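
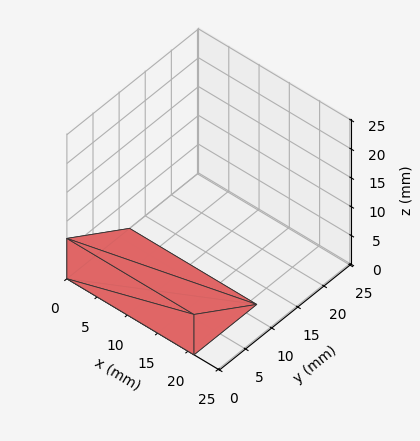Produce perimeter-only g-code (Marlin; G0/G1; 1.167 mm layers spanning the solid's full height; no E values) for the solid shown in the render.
Reading the render: the shape is a wedge (ramp): 21 × 12 mm base, rising to 7 mm along the y=0 edge and sloping linearly to z=0 at y=12 (dimensions read to the nearest mm from the axis ticks). For the g-code, the solid's height is divided into equal slices at the stated Δz and each level perimeter traced with G1 moves after a G0 lift.

; perimeter-only toolpath
G21 ; units = mm
G90 ; absolute positioning
G28 ; home
; layer 1
G0 Z1.167
G0 X0.000 Y0.000
G1 X21.000 Y0.000
G1 X21.000 Y10.000
G1 X0.000 Y10.000
G1 X0.000 Y0.000
; layer 2
G0 Z2.333
G0 X0.000 Y0.000
G1 X21.000 Y0.000
G1 X21.000 Y8.000
G1 X0.000 Y8.000
G1 X0.000 Y0.000
; layer 3
G0 Z3.500
G0 X0.000 Y0.000
G1 X21.000 Y0.000
G1 X21.000 Y6.000
G1 X0.000 Y6.000
G1 X0.000 Y0.000
; layer 4
G0 Z4.667
G0 X0.000 Y0.000
G1 X21.000 Y0.000
G1 X21.000 Y4.000
G1 X0.000 Y4.000
G1 X0.000 Y0.000
; layer 5
G0 Z5.833
G0 X0.000 Y0.000
G1 X21.000 Y0.000
G1 X21.000 Y2.000
G1 X0.000 Y2.000
G1 X0.000 Y0.000
M2 ; end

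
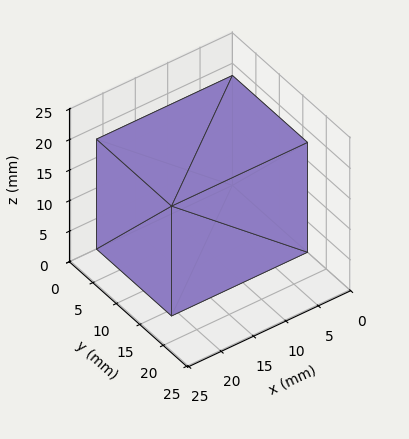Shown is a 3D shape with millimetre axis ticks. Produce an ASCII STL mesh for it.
Reading the render: the shape is a rectangular box, roughly 21 × 16 mm footprint and 18 mm tall (dimensions read to the nearest mm from the axis ticks). For the STL, each face is triangulated and given an outward normal.

solid part
  facet normal 0.0000 0.0000 -1.0000
    outer loop
      vertex 21.00 16.00 0.00
      vertex 21.00 0.00 0.00
      vertex 0.00 0.00 0.00
    endloop
  endfacet
  facet normal 0.0000 0.0000 -1.0000
    outer loop
      vertex 0.00 16.00 0.00
      vertex 21.00 16.00 0.00
      vertex 0.00 0.00 0.00
    endloop
  endfacet
  facet normal 0.0000 0.0000 1.0000
    outer loop
      vertex 0.00 0.00 18.00
      vertex 21.00 0.00 18.00
      vertex 21.00 16.00 18.00
    endloop
  endfacet
  facet normal 0.0000 0.0000 1.0000
    outer loop
      vertex 0.00 0.00 18.00
      vertex 21.00 16.00 18.00
      vertex 0.00 16.00 18.00
    endloop
  endfacet
  facet normal 0.0000 -1.0000 0.0000
    outer loop
      vertex 0.00 0.00 0.00
      vertex 21.00 0.00 0.00
      vertex 21.00 0.00 18.00
    endloop
  endfacet
  facet normal 0.0000 -1.0000 0.0000
    outer loop
      vertex 0.00 0.00 0.00
      vertex 21.00 0.00 18.00
      vertex 0.00 0.00 18.00
    endloop
  endfacet
  facet normal 0.0000 1.0000 0.0000
    outer loop
      vertex 21.00 16.00 18.00
      vertex 21.00 16.00 0.00
      vertex 0.00 16.00 0.00
    endloop
  endfacet
  facet normal 0.0000 1.0000 0.0000
    outer loop
      vertex 0.00 16.00 18.00
      vertex 21.00 16.00 18.00
      vertex 0.00 16.00 0.00
    endloop
  endfacet
  facet normal -1.0000 0.0000 0.0000
    outer loop
      vertex 0.00 16.00 18.00
      vertex 0.00 16.00 0.00
      vertex 0.00 0.00 0.00
    endloop
  endfacet
  facet normal -1.0000 0.0000 0.0000
    outer loop
      vertex 0.00 0.00 18.00
      vertex 0.00 16.00 18.00
      vertex 0.00 0.00 0.00
    endloop
  endfacet
  facet normal 1.0000 0.0000 0.0000
    outer loop
      vertex 21.00 0.00 0.00
      vertex 21.00 16.00 0.00
      vertex 21.00 16.00 18.00
    endloop
  endfacet
  facet normal 1.0000 0.0000 0.0000
    outer loop
      vertex 21.00 0.00 0.00
      vertex 21.00 16.00 18.00
      vertex 21.00 0.00 18.00
    endloop
  endfacet
endsolid part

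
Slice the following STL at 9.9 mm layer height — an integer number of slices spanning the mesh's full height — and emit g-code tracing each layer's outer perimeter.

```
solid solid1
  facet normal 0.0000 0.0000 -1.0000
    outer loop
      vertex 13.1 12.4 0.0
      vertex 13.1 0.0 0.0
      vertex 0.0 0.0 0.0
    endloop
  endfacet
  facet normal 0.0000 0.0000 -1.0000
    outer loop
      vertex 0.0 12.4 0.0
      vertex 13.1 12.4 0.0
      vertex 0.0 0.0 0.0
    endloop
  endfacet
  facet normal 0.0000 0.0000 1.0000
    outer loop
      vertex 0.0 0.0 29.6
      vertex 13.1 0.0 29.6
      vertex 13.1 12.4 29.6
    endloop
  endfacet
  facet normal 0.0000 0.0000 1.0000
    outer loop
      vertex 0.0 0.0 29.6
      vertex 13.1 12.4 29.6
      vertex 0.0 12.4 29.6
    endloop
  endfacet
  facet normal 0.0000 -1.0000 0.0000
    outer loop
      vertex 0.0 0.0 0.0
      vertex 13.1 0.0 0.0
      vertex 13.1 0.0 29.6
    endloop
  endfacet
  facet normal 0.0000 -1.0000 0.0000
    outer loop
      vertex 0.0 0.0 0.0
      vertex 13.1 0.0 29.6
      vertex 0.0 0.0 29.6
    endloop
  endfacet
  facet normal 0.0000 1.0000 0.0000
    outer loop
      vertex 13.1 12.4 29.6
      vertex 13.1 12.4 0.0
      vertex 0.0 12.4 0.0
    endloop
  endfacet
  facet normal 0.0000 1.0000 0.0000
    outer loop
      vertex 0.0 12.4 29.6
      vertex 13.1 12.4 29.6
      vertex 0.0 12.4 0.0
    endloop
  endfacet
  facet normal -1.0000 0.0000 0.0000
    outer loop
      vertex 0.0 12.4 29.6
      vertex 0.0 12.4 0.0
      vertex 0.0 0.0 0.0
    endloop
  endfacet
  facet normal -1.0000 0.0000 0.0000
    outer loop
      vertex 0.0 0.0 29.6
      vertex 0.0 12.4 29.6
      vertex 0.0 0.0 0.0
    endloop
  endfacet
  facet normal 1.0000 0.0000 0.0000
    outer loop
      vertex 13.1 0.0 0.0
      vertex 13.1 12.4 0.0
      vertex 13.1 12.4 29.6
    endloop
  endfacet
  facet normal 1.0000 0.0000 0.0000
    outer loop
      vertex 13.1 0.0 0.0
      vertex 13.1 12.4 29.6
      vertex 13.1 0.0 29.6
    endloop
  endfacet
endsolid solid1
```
; perimeter-only toolpath
G21 ; units = mm
G90 ; absolute positioning
G28 ; home
; layer 1
G0 Z9.9
G0 X0.0 Y0.0
G1 X13.1 Y0.0
G1 X13.1 Y12.4
G1 X0.0 Y12.4
G1 X0.0 Y0.0
; layer 2
G0 Z19.7
G0 X0.0 Y0.0
G1 X13.1 Y0.0
G1 X13.1 Y12.4
G1 X0.0 Y12.4
G1 X0.0 Y0.0
; layer 3
G0 Z29.6
G0 X0.0 Y0.0
G1 X13.1 Y0.0
G1 X13.1 Y12.4
G1 X0.0 Y12.4
G1 X0.0 Y0.0
M2 ; end

The solid is a rectangular box, roughly 13.1 × 12.4 mm footprint and 29.6 mm tall. Slicing at Δz = 9.9 mm — 3 equal slices spanning the solid's height, so layer i sits at z = i·h/3 — gives 3 non-empty perimeters. Each is a 4-segment closed polygon; G0 lifts to the layer z and rapids to the start vertex, then G1 traces the edges.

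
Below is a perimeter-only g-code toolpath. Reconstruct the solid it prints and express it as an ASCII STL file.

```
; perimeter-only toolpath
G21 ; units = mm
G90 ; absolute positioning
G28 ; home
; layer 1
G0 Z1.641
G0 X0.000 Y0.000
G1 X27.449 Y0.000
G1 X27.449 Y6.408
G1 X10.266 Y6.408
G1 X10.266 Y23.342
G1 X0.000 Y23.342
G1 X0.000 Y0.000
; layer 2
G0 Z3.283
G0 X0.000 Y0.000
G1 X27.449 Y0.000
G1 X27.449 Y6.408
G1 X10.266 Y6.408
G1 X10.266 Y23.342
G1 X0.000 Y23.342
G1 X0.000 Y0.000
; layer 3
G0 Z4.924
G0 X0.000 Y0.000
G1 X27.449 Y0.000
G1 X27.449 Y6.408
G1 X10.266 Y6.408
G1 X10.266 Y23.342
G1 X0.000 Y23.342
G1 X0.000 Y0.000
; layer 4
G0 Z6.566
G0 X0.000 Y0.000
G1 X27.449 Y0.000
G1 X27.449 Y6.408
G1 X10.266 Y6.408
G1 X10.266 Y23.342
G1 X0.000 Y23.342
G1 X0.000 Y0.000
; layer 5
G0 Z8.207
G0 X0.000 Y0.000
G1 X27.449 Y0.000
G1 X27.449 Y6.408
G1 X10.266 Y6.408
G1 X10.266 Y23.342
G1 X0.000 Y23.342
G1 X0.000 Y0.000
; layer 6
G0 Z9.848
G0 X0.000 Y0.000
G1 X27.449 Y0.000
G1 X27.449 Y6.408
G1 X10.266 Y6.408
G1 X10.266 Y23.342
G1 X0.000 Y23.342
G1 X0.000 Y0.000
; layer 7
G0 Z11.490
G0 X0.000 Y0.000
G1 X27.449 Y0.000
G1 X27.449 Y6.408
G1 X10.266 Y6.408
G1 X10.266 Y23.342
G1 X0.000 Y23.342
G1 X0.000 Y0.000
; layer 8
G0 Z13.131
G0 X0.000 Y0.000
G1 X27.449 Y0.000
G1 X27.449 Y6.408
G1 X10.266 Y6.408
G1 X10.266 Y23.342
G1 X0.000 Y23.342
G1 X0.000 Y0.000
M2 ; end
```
solid part
  facet normal 0.0000 0.0000 -1.0000
    outer loop
      vertex 27.449 6.408 0.000
      vertex 27.449 0.000 0.000
      vertex 0.000 0.000 0.000
    endloop
  endfacet
  facet normal 0.0000 0.0000 -1.0000
    outer loop
      vertex 10.266 6.408 0.000
      vertex 27.449 6.408 0.000
      vertex 0.000 0.000 0.000
    endloop
  endfacet
  facet normal 0.0000 0.0000 -1.0000
    outer loop
      vertex 10.266 23.342 0.000
      vertex 10.266 6.408 0.000
      vertex 0.000 0.000 0.000
    endloop
  endfacet
  facet normal 0.0000 0.0000 -1.0000
    outer loop
      vertex 0.000 23.342 0.000
      vertex 10.266 23.342 0.000
      vertex 0.000 0.000 0.000
    endloop
  endfacet
  facet normal 0.0000 0.0000 1.0000
    outer loop
      vertex 0.000 0.000 13.131
      vertex 27.449 0.000 13.131
      vertex 27.449 6.408 13.131
    endloop
  endfacet
  facet normal 0.0000 0.0000 1.0000
    outer loop
      vertex 0.000 0.000 13.131
      vertex 27.449 6.408 13.131
      vertex 10.266 6.408 13.131
    endloop
  endfacet
  facet normal 0.0000 0.0000 1.0000
    outer loop
      vertex 0.000 0.000 13.131
      vertex 10.266 6.408 13.131
      vertex 10.266 23.342 13.131
    endloop
  endfacet
  facet normal 0.0000 0.0000 1.0000
    outer loop
      vertex 0.000 0.000 13.131
      vertex 10.266 23.342 13.131
      vertex 0.000 23.342 13.131
    endloop
  endfacet
  facet normal 0.0000 -1.0000 0.0000
    outer loop
      vertex 0.000 0.000 0.000
      vertex 27.449 0.000 0.000
      vertex 27.449 0.000 13.131
    endloop
  endfacet
  facet normal 0.0000 -1.0000 0.0000
    outer loop
      vertex 0.000 0.000 0.000
      vertex 27.449 0.000 13.131
      vertex 0.000 0.000 13.131
    endloop
  endfacet
  facet normal 1.0000 0.0000 0.0000
    outer loop
      vertex 27.449 0.000 0.000
      vertex 27.449 6.408 0.000
      vertex 27.449 6.408 13.131
    endloop
  endfacet
  facet normal 1.0000 0.0000 0.0000
    outer loop
      vertex 27.449 0.000 0.000
      vertex 27.449 6.408 13.131
      vertex 27.449 0.000 13.131
    endloop
  endfacet
  facet normal 0.0000 1.0000 0.0000
    outer loop
      vertex 27.449 6.408 0.000
      vertex 10.266 6.408 0.000
      vertex 10.266 6.408 13.131
    endloop
  endfacet
  facet normal 0.0000 1.0000 0.0000
    outer loop
      vertex 27.449 6.408 0.000
      vertex 10.266 6.408 13.131
      vertex 27.449 6.408 13.131
    endloop
  endfacet
  facet normal 1.0000 0.0000 0.0000
    outer loop
      vertex 10.266 6.408 0.000
      vertex 10.266 23.342 0.000
      vertex 10.266 23.342 13.131
    endloop
  endfacet
  facet normal 1.0000 0.0000 0.0000
    outer loop
      vertex 10.266 6.408 0.000
      vertex 10.266 23.342 13.131
      vertex 10.266 6.408 13.131
    endloop
  endfacet
  facet normal 0.0000 1.0000 0.0000
    outer loop
      vertex 10.266 23.342 0.000
      vertex 0.000 23.342 0.000
      vertex 0.000 23.342 13.131
    endloop
  endfacet
  facet normal 0.0000 1.0000 0.0000
    outer loop
      vertex 10.266 23.342 0.000
      vertex 0.000 23.342 13.131
      vertex 10.266 23.342 13.131
    endloop
  endfacet
  facet normal -1.0000 0.0000 0.0000
    outer loop
      vertex 0.000 23.342 0.000
      vertex 0.000 0.000 0.000
      vertex 0.000 0.000 13.131
    endloop
  endfacet
  facet normal -1.0000 0.0000 0.0000
    outer loop
      vertex 0.000 23.342 0.000
      vertex 0.000 0.000 13.131
      vertex 0.000 23.342 13.131
    endloop
  endfacet
endsolid part

The G0 Z moves step by Δz≈1.641 mm. Every layer's G1 loop is the same polygon, so the solid is a straight extrusion of it from z=0 to z≈13.1. Closing with flat bottom and top caps and triangulating gives 20 facets — an L-shaped prism: outer 27.4 × 23.3 mm, arm thicknesses ≈ 6.41 mm (horizontal) and 10.3 mm (vertical), extruded 13.1 mm in z.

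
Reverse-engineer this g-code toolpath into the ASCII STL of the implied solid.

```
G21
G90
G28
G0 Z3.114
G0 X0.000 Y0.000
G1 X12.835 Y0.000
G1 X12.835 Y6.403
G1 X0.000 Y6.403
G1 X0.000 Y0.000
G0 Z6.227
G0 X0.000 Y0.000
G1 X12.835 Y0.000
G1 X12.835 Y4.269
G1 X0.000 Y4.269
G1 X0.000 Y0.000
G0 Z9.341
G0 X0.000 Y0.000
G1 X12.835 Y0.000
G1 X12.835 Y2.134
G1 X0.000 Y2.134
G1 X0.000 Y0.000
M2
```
solid part
  facet normal 0.0000 0.0000 -1.0000
    outer loop
      vertex 12.835 8.537 0.000
      vertex 12.835 0.000 0.000
      vertex 0.000 0.000 0.000
    endloop
  endfacet
  facet normal 0.0000 0.0000 -1.0000
    outer loop
      vertex 0.000 8.537 0.000
      vertex 12.835 8.537 0.000
      vertex 0.000 0.000 0.000
    endloop
  endfacet
  facet normal 0.0000 -1.0000 0.0000
    outer loop
      vertex 0.000 0.000 0.000
      vertex 12.835 0.000 0.000
      vertex 12.835 0.000 12.454
    endloop
  endfacet
  facet normal 0.0000 -1.0000 0.0000
    outer loop
      vertex 0.000 0.000 0.000
      vertex 12.835 0.000 12.454
      vertex 0.000 0.000 12.454
    endloop
  endfacet
  facet normal 0.0000 0.8248 0.5654
    outer loop
      vertex 0.000 0.000 12.454
      vertex 12.835 0.000 12.454
      vertex 12.835 8.537 0.000
    endloop
  endfacet
  facet normal 0.0000 0.8248 0.5654
    outer loop
      vertex 0.000 0.000 12.454
      vertex 12.835 8.537 0.000
      vertex 0.000 8.537 0.000
    endloop
  endfacet
  facet normal -1.0000 0.0000 0.0000
    outer loop
      vertex 0.000 0.000 12.454
      vertex 0.000 8.537 0.000
      vertex 0.000 0.000 0.000
    endloop
  endfacet
  facet normal 1.0000 0.0000 0.0000
    outer loop
      vertex 12.835 0.000 0.000
      vertex 12.835 8.537 0.000
      vertex 12.835 0.000 12.454
    endloop
  endfacet
endsolid part

The G0 Z moves step by Δz≈3.114 mm. The G1 loops shrink linearly with z, so the solid tapers from its base footprint up to z≈12.5. Closing with a flat bottom cap and the tapered top and triangulating gives 8 facets — a wedge (ramp): 12.8 × 8.54 mm base, rising to 12.5 mm along the y=0 edge and sloping linearly to z=0 at y=8.54.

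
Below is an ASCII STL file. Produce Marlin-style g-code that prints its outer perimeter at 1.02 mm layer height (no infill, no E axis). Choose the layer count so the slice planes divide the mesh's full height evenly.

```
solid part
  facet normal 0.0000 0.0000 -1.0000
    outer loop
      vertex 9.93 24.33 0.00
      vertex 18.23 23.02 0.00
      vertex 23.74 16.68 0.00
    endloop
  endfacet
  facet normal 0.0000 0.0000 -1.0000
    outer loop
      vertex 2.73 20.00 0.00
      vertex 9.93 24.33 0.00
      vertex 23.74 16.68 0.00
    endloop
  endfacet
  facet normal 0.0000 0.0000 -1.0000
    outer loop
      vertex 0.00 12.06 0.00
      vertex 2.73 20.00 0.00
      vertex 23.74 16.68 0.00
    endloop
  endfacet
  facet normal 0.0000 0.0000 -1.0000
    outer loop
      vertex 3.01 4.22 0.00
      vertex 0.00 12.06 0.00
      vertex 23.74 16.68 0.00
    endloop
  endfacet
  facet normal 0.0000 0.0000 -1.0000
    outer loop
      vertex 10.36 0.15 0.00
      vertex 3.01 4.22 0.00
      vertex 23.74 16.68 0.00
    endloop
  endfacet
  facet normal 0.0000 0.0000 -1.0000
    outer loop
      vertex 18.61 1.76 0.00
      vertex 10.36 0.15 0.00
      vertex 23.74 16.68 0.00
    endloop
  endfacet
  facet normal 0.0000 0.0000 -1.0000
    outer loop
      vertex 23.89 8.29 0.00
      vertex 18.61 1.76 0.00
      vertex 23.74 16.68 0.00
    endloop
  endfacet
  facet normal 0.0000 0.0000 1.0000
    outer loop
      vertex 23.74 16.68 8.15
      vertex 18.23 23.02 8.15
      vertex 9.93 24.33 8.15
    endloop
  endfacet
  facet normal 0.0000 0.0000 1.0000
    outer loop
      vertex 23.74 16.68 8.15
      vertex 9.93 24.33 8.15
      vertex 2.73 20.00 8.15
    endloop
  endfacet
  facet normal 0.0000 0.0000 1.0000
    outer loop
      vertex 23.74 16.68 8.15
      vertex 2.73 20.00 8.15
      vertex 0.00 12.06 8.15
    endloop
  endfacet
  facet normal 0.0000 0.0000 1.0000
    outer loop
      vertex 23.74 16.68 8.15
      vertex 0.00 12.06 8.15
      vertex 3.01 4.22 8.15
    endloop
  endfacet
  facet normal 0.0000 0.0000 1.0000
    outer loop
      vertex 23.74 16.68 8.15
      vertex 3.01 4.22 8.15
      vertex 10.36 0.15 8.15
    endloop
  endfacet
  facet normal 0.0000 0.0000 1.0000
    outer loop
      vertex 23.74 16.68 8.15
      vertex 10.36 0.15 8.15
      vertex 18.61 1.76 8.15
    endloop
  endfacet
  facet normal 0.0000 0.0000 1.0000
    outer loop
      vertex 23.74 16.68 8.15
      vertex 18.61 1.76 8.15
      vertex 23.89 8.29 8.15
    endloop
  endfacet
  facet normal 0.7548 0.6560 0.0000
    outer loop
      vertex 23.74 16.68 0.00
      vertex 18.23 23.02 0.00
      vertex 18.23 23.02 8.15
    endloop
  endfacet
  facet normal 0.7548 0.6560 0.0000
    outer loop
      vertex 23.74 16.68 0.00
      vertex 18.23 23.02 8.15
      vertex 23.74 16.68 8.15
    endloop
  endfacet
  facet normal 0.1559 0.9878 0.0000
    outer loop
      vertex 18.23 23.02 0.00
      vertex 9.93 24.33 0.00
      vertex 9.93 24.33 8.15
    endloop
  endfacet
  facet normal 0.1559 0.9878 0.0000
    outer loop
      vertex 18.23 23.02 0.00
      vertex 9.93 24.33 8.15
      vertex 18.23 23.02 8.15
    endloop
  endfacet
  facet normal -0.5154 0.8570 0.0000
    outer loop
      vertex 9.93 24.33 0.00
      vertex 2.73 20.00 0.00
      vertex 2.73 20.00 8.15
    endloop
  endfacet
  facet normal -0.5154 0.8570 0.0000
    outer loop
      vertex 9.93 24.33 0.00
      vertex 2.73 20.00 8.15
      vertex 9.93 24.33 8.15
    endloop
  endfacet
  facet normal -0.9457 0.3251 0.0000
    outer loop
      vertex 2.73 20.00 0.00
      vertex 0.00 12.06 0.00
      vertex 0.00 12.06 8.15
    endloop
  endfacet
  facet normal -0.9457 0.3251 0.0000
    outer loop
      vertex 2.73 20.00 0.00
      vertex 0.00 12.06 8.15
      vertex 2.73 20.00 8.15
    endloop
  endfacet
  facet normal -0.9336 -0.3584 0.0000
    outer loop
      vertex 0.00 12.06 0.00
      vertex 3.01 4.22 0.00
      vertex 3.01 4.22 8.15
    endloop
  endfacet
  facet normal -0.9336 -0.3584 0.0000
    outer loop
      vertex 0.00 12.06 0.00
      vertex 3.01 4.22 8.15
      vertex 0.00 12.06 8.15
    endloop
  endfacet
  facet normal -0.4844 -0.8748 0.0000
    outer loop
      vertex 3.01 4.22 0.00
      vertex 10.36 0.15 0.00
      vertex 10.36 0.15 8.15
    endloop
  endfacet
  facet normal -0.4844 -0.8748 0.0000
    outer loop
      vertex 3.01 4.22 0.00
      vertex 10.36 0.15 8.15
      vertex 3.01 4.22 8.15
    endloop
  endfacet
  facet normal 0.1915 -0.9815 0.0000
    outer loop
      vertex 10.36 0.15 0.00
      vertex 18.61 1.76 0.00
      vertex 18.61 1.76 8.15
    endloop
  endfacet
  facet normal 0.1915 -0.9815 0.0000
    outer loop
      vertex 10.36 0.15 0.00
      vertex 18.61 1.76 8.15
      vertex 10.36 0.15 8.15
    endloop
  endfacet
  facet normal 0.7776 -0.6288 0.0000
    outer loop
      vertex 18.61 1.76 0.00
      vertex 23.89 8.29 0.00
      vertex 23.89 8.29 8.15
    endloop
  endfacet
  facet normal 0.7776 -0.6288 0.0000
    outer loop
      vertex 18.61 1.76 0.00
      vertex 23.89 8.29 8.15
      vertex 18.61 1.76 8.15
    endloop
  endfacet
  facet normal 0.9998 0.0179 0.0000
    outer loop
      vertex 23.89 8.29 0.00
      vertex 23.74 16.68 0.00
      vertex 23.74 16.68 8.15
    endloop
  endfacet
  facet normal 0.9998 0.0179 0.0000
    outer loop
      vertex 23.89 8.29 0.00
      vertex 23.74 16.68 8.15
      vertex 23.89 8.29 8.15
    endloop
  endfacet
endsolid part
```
; perimeter-only toolpath
G21 ; units = mm
G90 ; absolute positioning
G28 ; home
; layer 1
G0 Z1.02
G0 X23.74 Y16.68
G1 X18.23 Y23.02
G1 X9.93 Y24.33
G1 X2.73 Y20.00
G1 X0.00 Y12.06
G1 X3.01 Y4.22
G1 X10.36 Y0.15
G1 X18.61 Y1.76
G1 X23.89 Y8.29
G1 X23.74 Y16.68
; layer 2
G0 Z2.04
G0 X23.74 Y16.68
G1 X18.23 Y23.02
G1 X9.93 Y24.33
G1 X2.73 Y20.00
G1 X0.00 Y12.06
G1 X3.01 Y4.22
G1 X10.36 Y0.15
G1 X18.61 Y1.76
G1 X23.89 Y8.29
G1 X23.74 Y16.68
; layer 3
G0 Z3.06
G0 X23.74 Y16.68
G1 X18.23 Y23.02
G1 X9.93 Y24.33
G1 X2.73 Y20.00
G1 X0.00 Y12.06
G1 X3.01 Y4.22
G1 X10.36 Y0.15
G1 X18.61 Y1.76
G1 X23.89 Y8.29
G1 X23.74 Y16.68
; layer 4
G0 Z4.08
G0 X23.74 Y16.68
G1 X18.23 Y23.02
G1 X9.93 Y24.33
G1 X2.73 Y20.00
G1 X0.00 Y12.06
G1 X3.01 Y4.22
G1 X10.36 Y0.15
G1 X18.61 Y1.76
G1 X23.89 Y8.29
G1 X23.74 Y16.68
; layer 5
G0 Z5.09
G0 X23.74 Y16.68
G1 X18.23 Y23.02
G1 X9.93 Y24.33
G1 X2.73 Y20.00
G1 X0.00 Y12.06
G1 X3.01 Y4.22
G1 X10.36 Y0.15
G1 X18.61 Y1.76
G1 X23.89 Y8.29
G1 X23.74 Y16.68
; layer 6
G0 Z6.11
G0 X23.74 Y16.68
G1 X18.23 Y23.02
G1 X9.93 Y24.33
G1 X2.73 Y20.00
G1 X0.00 Y12.06
G1 X3.01 Y4.22
G1 X10.36 Y0.15
G1 X18.61 Y1.76
G1 X23.89 Y8.29
G1 X23.74 Y16.68
; layer 7
G0 Z7.13
G0 X23.74 Y16.68
G1 X18.23 Y23.02
G1 X9.93 Y24.33
G1 X2.73 Y20.00
G1 X0.00 Y12.06
G1 X3.01 Y4.22
G1 X10.36 Y0.15
G1 X18.61 Y1.76
G1 X23.89 Y8.29
G1 X23.74 Y16.68
; layer 8
G0 Z8.15
G0 X23.74 Y16.68
G1 X18.23 Y23.02
G1 X9.93 Y24.33
G1 X2.73 Y20.00
G1 X0.00 Y12.06
G1 X3.01 Y4.22
G1 X10.36 Y0.15
G1 X18.61 Y1.76
G1 X23.89 Y8.29
G1 X23.74 Y16.68
M2 ; end

The solid is a regular 9-sided prism (a cylinder approximated with 9 flat sides), circumscribed radius ≈ 12.3 mm, height ≈ 8.15 mm. Slicing at Δz = 1.02 mm — 8 equal slices spanning the solid's height, so layer i sits at z = i·h/8 — gives 8 non-empty perimeters. Each is a 9-segment closed polygon; G0 lifts to the layer z and rapids to the start vertex, then G1 traces the edges.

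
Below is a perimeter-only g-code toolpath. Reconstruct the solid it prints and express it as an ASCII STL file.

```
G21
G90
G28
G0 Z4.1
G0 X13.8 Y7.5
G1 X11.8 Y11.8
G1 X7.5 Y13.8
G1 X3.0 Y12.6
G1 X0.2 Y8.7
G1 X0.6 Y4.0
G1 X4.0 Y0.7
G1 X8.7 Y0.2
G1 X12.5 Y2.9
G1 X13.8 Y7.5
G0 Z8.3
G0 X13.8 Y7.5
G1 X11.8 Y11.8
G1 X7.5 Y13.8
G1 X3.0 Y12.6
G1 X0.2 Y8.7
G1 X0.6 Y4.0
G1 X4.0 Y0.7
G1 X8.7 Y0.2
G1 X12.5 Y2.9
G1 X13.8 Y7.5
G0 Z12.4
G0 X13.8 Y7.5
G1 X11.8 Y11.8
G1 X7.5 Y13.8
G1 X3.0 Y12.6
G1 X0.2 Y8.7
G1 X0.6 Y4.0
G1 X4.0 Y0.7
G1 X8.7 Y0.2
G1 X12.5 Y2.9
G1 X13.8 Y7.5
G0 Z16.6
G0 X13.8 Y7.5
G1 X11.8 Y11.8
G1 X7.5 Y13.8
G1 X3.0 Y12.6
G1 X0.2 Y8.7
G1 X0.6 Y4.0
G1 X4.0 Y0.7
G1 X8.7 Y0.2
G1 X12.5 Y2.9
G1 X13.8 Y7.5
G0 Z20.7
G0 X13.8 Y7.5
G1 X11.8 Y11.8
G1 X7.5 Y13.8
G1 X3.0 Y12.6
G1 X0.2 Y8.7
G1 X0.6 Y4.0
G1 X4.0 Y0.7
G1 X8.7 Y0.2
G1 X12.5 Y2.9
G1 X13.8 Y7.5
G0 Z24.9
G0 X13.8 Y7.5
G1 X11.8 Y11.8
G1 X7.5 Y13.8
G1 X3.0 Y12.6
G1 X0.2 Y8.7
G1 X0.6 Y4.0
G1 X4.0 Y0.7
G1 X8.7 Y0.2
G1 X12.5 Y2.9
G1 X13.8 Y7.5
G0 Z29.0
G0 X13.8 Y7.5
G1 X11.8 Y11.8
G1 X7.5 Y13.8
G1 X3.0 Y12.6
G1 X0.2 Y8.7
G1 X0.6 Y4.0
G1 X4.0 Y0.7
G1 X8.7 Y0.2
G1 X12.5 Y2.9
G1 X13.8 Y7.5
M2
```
solid part
  facet normal 0.0000 0.0000 -1.0000
    outer loop
      vertex 7.5 13.8 0.0
      vertex 11.8 11.8 0.0
      vertex 13.8 7.5 0.0
    endloop
  endfacet
  facet normal 0.0000 0.0000 -1.0000
    outer loop
      vertex 3.0 12.6 0.0
      vertex 7.5 13.8 0.0
      vertex 13.8 7.5 0.0
    endloop
  endfacet
  facet normal 0.0000 0.0000 -1.0000
    outer loop
      vertex 0.2 8.7 0.0
      vertex 3.0 12.6 0.0
      vertex 13.8 7.5 0.0
    endloop
  endfacet
  facet normal 0.0000 0.0000 -1.0000
    outer loop
      vertex 0.6 4.0 0.0
      vertex 0.2 8.7 0.0
      vertex 13.8 7.5 0.0
    endloop
  endfacet
  facet normal 0.0000 0.0000 -1.0000
    outer loop
      vertex 4.0 0.7 0.0
      vertex 0.6 4.0 0.0
      vertex 13.8 7.5 0.0
    endloop
  endfacet
  facet normal 0.0000 0.0000 -1.0000
    outer loop
      vertex 8.7 0.2 0.0
      vertex 4.0 0.7 0.0
      vertex 13.8 7.5 0.0
    endloop
  endfacet
  facet normal 0.0000 0.0000 -1.0000
    outer loop
      vertex 12.5 2.9 0.0
      vertex 8.7 0.2 0.0
      vertex 13.8 7.5 0.0
    endloop
  endfacet
  facet normal 0.0000 0.0000 1.0000
    outer loop
      vertex 13.8 7.5 29.0
      vertex 11.8 11.8 29.0
      vertex 7.5 13.8 29.0
    endloop
  endfacet
  facet normal 0.0000 0.0000 1.0000
    outer loop
      vertex 13.8 7.5 29.0
      vertex 7.5 13.8 29.0
      vertex 3.0 12.6 29.0
    endloop
  endfacet
  facet normal 0.0000 0.0000 1.0000
    outer loop
      vertex 13.8 7.5 29.0
      vertex 3.0 12.6 29.0
      vertex 0.2 8.7 29.0
    endloop
  endfacet
  facet normal 0.0000 0.0000 1.0000
    outer loop
      vertex 13.8 7.5 29.0
      vertex 0.2 8.7 29.0
      vertex 0.6 4.0 29.0
    endloop
  endfacet
  facet normal 0.0000 0.0000 1.0000
    outer loop
      vertex 13.8 7.5 29.0
      vertex 0.6 4.0 29.0
      vertex 4.0 0.7 29.0
    endloop
  endfacet
  facet normal 0.0000 0.0000 1.0000
    outer loop
      vertex 13.8 7.5 29.0
      vertex 4.0 0.7 29.0
      vertex 8.7 0.2 29.0
    endloop
  endfacet
  facet normal 0.0000 0.0000 1.0000
    outer loop
      vertex 13.8 7.5 29.0
      vertex 8.7 0.2 29.0
      vertex 12.5 2.9 29.0
    endloop
  endfacet
  facet normal 0.9067 0.4217 0.0000
    outer loop
      vertex 13.8 7.5 0.0
      vertex 11.8 11.8 0.0
      vertex 11.8 11.8 29.0
    endloop
  endfacet
  facet normal 0.9067 0.4217 0.0000
    outer loop
      vertex 13.8 7.5 0.0
      vertex 11.8 11.8 29.0
      vertex 13.8 7.5 29.0
    endloop
  endfacet
  facet normal 0.4217 0.9067 0.0000
    outer loop
      vertex 11.8 11.8 0.0
      vertex 7.5 13.8 0.0
      vertex 7.5 13.8 29.0
    endloop
  endfacet
  facet normal 0.4217 0.9067 0.0000
    outer loop
      vertex 11.8 11.8 0.0
      vertex 7.5 13.8 29.0
      vertex 11.8 11.8 29.0
    endloop
  endfacet
  facet normal -0.2577 0.9662 0.0000
    outer loop
      vertex 7.5 13.8 0.0
      vertex 3.0 12.6 0.0
      vertex 3.0 12.6 29.0
    endloop
  endfacet
  facet normal -0.2577 0.9662 0.0000
    outer loop
      vertex 7.5 13.8 0.0
      vertex 3.0 12.6 29.0
      vertex 7.5 13.8 29.0
    endloop
  endfacet
  facet normal -0.8123 0.5832 0.0000
    outer loop
      vertex 3.0 12.6 0.0
      vertex 0.2 8.7 0.0
      vertex 0.2 8.7 29.0
    endloop
  endfacet
  facet normal -0.8123 0.5832 0.0000
    outer loop
      vertex 3.0 12.6 0.0
      vertex 0.2 8.7 29.0
      vertex 3.0 12.6 29.0
    endloop
  endfacet
  facet normal -0.9964 -0.0848 0.0000
    outer loop
      vertex 0.2 8.7 0.0
      vertex 0.6 4.0 0.0
      vertex 0.6 4.0 29.0
    endloop
  endfacet
  facet normal -0.9964 -0.0848 0.0000
    outer loop
      vertex 0.2 8.7 0.0
      vertex 0.6 4.0 29.0
      vertex 0.2 8.7 29.0
    endloop
  endfacet
  facet normal -0.6965 -0.7176 0.0000
    outer loop
      vertex 0.6 4.0 0.0
      vertex 4.0 0.7 0.0
      vertex 4.0 0.7 29.0
    endloop
  endfacet
  facet normal -0.6965 -0.7176 0.0000
    outer loop
      vertex 0.6 4.0 0.0
      vertex 4.0 0.7 29.0
      vertex 0.6 4.0 29.0
    endloop
  endfacet
  facet normal -0.1058 -0.9944 0.0000
    outer loop
      vertex 4.0 0.7 0.0
      vertex 8.7 0.2 0.0
      vertex 8.7 0.2 29.0
    endloop
  endfacet
  facet normal -0.1058 -0.9944 0.0000
    outer loop
      vertex 4.0 0.7 0.0
      vertex 8.7 0.2 29.0
      vertex 4.0 0.7 29.0
    endloop
  endfacet
  facet normal 0.5792 -0.8152 0.0000
    outer loop
      vertex 8.7 0.2 0.0
      vertex 12.5 2.9 0.0
      vertex 12.5 2.9 29.0
    endloop
  endfacet
  facet normal 0.5792 -0.8152 0.0000
    outer loop
      vertex 8.7 0.2 0.0
      vertex 12.5 2.9 29.0
      vertex 8.7 0.2 29.0
    endloop
  endfacet
  facet normal 0.9623 -0.2720 0.0000
    outer loop
      vertex 12.5 2.9 0.0
      vertex 13.8 7.5 0.0
      vertex 13.8 7.5 29.0
    endloop
  endfacet
  facet normal 0.9623 -0.2720 0.0000
    outer loop
      vertex 12.5 2.9 0.0
      vertex 13.8 7.5 29.0
      vertex 12.5 2.9 29.0
    endloop
  endfacet
endsolid part

The G0 Z moves step by Δz≈4.1 mm. Every layer's G1 loop is the same polygon, so the solid is a straight extrusion of it from z=0 to z≈29. Closing with flat bottom and top caps and triangulating gives 32 facets — a regular 9-sided prism (a cylinder approximated with 9 flat sides), circumscribed radius ≈ 6.9 mm, height ≈ 29 mm.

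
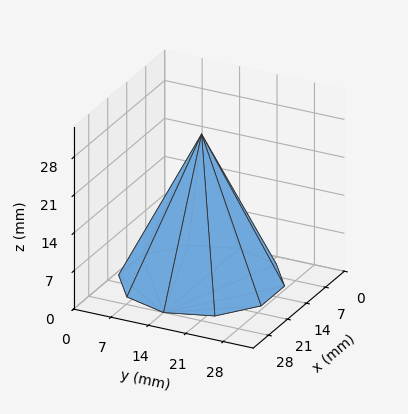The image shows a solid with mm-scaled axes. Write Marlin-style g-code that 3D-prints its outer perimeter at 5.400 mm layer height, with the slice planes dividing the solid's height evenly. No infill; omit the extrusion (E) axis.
Reading the render: the shape is a regular 10-sided pyramid, base circumscribed radius ≈ 14 mm, apex at z ≈ 27 mm (dimensions read to the nearest mm from the axis ticks). For the g-code, the solid's height is divided into equal slices at the stated Δz and each level perimeter traced with G1 moves after a G0 lift.

; perimeter-only toolpath
G21 ; units = mm
G90 ; absolute positioning
G28 ; home
; layer 1
G0 Z5.400
G0 X25.200 Y14.000
G1 X23.061 Y20.583
G1 X17.461 Y24.652
G1 X10.539 Y24.652
G1 X4.939 Y20.583
G1 X2.800 Y14.000
G1 X4.939 Y7.417
G1 X10.539 Y3.348
G1 X17.461 Y3.348
G1 X23.061 Y7.417
G1 X25.200 Y14.000
; layer 2
G0 Z10.800
G0 X22.400 Y14.000
G1 X20.796 Y18.937
G1 X16.596 Y21.989
G1 X11.404 Y21.989
G1 X7.204 Y18.937
G1 X5.600 Y14.000
G1 X7.204 Y9.063
G1 X11.404 Y6.011
G1 X16.596 Y6.011
G1 X20.796 Y9.063
G1 X22.400 Y14.000
; layer 3
G0 Z16.200
G0 X19.600 Y14.000
G1 X18.530 Y17.292
G1 X15.730 Y19.326
G1 X12.270 Y19.326
G1 X9.470 Y17.292
G1 X8.400 Y14.000
G1 X9.470 Y10.708
G1 X12.270 Y8.674
G1 X15.730 Y8.674
G1 X18.530 Y10.708
G1 X19.600 Y14.000
; layer 4
G0 Z21.600
G0 X16.800 Y14.000
G1 X16.265 Y15.646
G1 X14.865 Y16.663
G1 X13.135 Y16.663
G1 X11.735 Y15.646
G1 X11.200 Y14.000
G1 X11.735 Y12.354
G1 X13.135 Y11.337
G1 X14.865 Y11.337
G1 X16.265 Y12.354
G1 X16.800 Y14.000
M2 ; end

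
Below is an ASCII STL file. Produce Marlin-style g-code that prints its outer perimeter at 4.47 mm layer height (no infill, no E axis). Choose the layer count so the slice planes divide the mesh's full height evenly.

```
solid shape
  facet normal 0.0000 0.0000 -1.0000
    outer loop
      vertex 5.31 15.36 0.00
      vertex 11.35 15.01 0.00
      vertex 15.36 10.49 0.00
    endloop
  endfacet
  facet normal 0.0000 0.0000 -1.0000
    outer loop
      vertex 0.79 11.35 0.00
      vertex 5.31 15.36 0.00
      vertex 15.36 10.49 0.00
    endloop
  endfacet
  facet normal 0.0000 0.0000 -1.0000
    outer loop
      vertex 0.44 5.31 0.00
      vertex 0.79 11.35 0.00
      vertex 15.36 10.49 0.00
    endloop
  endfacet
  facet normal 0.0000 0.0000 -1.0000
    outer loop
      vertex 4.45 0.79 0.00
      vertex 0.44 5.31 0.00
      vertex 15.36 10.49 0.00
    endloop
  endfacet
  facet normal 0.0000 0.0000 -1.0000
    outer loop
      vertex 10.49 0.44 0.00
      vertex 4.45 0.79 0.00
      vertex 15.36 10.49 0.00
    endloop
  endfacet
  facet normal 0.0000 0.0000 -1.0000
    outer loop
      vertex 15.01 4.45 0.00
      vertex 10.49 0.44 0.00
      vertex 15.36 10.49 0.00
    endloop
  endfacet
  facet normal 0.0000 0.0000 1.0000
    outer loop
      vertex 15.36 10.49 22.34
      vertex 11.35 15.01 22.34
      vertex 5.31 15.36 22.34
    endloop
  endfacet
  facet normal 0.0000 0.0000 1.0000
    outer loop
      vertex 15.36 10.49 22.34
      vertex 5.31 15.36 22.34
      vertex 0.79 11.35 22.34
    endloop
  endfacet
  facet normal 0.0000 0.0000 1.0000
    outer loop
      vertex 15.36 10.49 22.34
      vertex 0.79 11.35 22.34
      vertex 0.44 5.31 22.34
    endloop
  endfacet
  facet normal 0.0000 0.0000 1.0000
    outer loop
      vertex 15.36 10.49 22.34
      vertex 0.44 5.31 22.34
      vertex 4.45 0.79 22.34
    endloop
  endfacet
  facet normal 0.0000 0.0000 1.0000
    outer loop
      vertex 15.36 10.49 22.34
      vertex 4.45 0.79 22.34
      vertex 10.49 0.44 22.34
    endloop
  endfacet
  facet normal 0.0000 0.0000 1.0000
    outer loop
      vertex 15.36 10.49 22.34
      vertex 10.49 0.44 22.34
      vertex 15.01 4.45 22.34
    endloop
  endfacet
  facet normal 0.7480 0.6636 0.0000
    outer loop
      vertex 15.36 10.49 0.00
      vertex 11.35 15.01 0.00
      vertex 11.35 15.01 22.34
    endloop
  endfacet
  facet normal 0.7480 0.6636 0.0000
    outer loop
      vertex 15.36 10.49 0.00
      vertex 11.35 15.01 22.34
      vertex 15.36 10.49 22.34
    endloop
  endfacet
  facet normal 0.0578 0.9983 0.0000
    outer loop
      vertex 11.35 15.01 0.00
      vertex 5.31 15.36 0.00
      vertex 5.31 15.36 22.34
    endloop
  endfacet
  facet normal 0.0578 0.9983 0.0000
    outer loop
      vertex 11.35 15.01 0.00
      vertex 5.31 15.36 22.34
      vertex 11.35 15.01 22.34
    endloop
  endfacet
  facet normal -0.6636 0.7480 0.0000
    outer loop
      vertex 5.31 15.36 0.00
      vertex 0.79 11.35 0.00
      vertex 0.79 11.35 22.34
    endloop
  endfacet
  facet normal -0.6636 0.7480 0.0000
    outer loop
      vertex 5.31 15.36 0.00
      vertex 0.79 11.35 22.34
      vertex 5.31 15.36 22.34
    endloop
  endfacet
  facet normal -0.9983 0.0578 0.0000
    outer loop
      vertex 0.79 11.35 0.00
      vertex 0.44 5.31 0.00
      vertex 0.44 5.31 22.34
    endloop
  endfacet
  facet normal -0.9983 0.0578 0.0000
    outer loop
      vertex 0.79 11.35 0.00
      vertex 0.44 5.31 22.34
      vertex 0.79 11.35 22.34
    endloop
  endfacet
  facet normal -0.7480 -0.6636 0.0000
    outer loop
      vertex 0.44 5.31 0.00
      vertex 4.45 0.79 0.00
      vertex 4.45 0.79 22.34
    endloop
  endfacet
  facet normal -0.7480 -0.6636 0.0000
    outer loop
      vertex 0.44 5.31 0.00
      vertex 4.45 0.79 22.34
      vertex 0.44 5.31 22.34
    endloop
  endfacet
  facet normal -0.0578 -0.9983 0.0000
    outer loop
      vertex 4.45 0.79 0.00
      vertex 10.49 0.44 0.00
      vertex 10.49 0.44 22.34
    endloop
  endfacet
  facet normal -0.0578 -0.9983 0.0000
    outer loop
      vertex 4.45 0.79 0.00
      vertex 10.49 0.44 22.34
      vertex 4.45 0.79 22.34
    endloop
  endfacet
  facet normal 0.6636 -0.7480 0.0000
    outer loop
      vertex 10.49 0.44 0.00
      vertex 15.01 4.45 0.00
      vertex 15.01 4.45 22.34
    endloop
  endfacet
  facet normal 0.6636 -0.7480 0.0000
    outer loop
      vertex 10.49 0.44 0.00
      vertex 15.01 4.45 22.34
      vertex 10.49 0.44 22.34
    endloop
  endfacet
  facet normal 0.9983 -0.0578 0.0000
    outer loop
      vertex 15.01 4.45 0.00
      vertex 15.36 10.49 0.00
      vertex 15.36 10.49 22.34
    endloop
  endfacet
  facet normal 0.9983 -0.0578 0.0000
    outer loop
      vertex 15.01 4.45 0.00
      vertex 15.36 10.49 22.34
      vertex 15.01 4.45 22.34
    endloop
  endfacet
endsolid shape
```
; perimeter-only toolpath
G21 ; units = mm
G90 ; absolute positioning
G28 ; home
; layer 1
G0 Z4.47
G0 X15.36 Y10.49
G1 X11.35 Y15.01
G1 X5.31 Y15.36
G1 X0.79 Y11.35
G1 X0.44 Y5.31
G1 X4.45 Y0.79
G1 X10.49 Y0.44
G1 X15.01 Y4.45
G1 X15.36 Y10.49
; layer 2
G0 Z8.94
G0 X15.36 Y10.49
G1 X11.35 Y15.01
G1 X5.31 Y15.36
G1 X0.79 Y11.35
G1 X0.44 Y5.31
G1 X4.45 Y0.79
G1 X10.49 Y0.44
G1 X15.01 Y4.45
G1 X15.36 Y10.49
; layer 3
G0 Z13.40
G0 X15.36 Y10.49
G1 X11.35 Y15.01
G1 X5.31 Y15.36
G1 X0.79 Y11.35
G1 X0.44 Y5.31
G1 X4.45 Y0.79
G1 X10.49 Y0.44
G1 X15.01 Y4.45
G1 X15.36 Y10.49
; layer 4
G0 Z17.87
G0 X15.36 Y10.49
G1 X11.35 Y15.01
G1 X5.31 Y15.36
G1 X0.79 Y11.35
G1 X0.44 Y5.31
G1 X4.45 Y0.79
G1 X10.49 Y0.44
G1 X15.01 Y4.45
G1 X15.36 Y10.49
; layer 5
G0 Z22.34
G0 X15.36 Y10.49
G1 X11.35 Y15.01
G1 X5.31 Y15.36
G1 X0.79 Y11.35
G1 X0.44 Y5.31
G1 X4.45 Y0.79
G1 X10.49 Y0.44
G1 X15.01 Y4.45
G1 X15.36 Y10.49
M2 ; end

The solid is a regular 8-sided prism (a cylinder approximated with 8 flat sides), circumscribed radius ≈ 7.9 mm, height ≈ 22.3 mm. Slicing at Δz = 4.47 mm — 5 equal slices spanning the solid's height, so layer i sits at z = i·h/5 — gives 5 non-empty perimeters. Each is a 8-segment closed polygon; G0 lifts to the layer z and rapids to the start vertex, then G1 traces the edges.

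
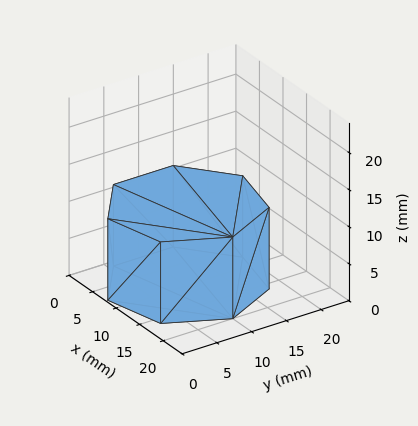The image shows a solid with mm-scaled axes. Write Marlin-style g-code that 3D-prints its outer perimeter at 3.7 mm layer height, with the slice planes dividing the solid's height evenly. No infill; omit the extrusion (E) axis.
Reading the render: the shape is a regular 7-sided prism (a cylinder approximated with 7 flat sides), circumscribed radius ≈ 10 mm, height ≈ 11 mm (dimensions read to the nearest mm from the axis ticks). For the g-code, the solid's height is divided into equal slices at the stated Δz and each level perimeter traced with G1 moves after a G0 lift.

; perimeter-only toolpath
G21 ; units = mm
G90 ; absolute positioning
G28 ; home
; layer 1
G0 Z3.7
G0 X20.0 Y10.0
G1 X16.2 Y17.8
G1 X7.8 Y19.7
G1 X1.0 Y14.3
G1 X1.0 Y5.7
G1 X7.8 Y0.3
G1 X16.2 Y2.2
G1 X20.0 Y10.0
; layer 2
G0 Z7.3
G0 X20.0 Y10.0
G1 X16.2 Y17.8
G1 X7.8 Y19.7
G1 X1.0 Y14.3
G1 X1.0 Y5.7
G1 X7.8 Y0.3
G1 X16.2 Y2.2
G1 X20.0 Y10.0
; layer 3
G0 Z11.0
G0 X20.0 Y10.0
G1 X16.2 Y17.8
G1 X7.8 Y19.7
G1 X1.0 Y14.3
G1 X1.0 Y5.7
G1 X7.8 Y0.3
G1 X16.2 Y2.2
G1 X20.0 Y10.0
M2 ; end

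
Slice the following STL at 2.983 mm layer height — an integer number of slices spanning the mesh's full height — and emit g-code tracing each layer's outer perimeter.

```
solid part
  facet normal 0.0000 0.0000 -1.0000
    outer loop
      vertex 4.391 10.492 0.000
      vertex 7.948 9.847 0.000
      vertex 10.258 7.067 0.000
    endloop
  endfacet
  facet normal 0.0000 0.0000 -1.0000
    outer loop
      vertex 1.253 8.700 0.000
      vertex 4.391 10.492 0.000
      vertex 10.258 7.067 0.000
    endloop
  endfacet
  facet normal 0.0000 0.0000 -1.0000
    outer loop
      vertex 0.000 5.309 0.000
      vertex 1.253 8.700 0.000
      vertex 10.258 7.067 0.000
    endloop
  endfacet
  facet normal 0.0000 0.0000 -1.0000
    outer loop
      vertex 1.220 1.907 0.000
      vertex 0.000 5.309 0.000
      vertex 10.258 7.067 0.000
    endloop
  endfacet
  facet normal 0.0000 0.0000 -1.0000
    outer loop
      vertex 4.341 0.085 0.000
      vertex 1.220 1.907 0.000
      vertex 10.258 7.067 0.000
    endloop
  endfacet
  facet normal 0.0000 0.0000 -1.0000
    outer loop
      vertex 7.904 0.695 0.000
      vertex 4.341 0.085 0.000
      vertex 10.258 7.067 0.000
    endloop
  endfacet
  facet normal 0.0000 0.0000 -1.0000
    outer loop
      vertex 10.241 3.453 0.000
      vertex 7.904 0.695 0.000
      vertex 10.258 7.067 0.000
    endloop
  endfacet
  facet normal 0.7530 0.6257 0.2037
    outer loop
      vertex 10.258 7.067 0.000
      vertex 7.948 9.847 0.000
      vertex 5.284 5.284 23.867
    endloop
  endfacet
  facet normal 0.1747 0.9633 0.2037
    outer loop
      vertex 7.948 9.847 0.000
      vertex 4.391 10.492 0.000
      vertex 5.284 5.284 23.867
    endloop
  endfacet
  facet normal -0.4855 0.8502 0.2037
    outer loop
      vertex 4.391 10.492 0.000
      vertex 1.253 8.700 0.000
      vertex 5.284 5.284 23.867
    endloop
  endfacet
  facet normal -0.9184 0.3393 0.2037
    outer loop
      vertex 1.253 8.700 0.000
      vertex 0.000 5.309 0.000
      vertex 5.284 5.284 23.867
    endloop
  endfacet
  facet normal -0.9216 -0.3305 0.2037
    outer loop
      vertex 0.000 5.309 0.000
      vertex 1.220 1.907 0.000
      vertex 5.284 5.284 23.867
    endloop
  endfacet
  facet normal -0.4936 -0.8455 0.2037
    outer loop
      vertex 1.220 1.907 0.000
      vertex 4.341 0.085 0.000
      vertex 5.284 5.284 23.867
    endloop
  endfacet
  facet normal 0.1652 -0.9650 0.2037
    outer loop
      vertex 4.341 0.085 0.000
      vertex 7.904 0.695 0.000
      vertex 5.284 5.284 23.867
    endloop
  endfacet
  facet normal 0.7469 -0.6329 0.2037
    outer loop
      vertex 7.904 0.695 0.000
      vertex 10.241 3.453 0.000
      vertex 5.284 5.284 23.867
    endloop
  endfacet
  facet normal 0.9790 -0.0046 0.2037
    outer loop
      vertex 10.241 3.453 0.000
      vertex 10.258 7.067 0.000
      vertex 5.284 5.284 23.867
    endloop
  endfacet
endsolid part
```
; perimeter-only toolpath
G21 ; units = mm
G90 ; absolute positioning
G28 ; home
; layer 1
G0 Z2.983
G0 X9.636 Y6.844
G1 X7.615 Y9.277
G1 X4.503 Y9.841
G1 X1.757 Y8.273
G1 X0.660 Y5.306
G1 X1.728 Y2.329
G1 X4.459 Y0.735
G1 X7.577 Y1.269
G1 X9.621 Y3.682
G1 X9.636 Y6.844
; layer 2
G0 Z5.967
G0 X9.014 Y6.621
G1 X7.282 Y8.706
G1 X4.614 Y9.190
G1 X2.261 Y7.846
G1 X1.321 Y5.303
G1 X2.236 Y2.751
G1 X4.577 Y1.385
G1 X7.249 Y1.842
G1 X9.002 Y3.911
G1 X9.014 Y6.621
; layer 3
G0 Z8.950
G0 X8.393 Y6.398
G1 X6.949 Y8.136
G1 X4.726 Y8.539
G1 X2.765 Y7.419
G1 X1.982 Y5.300
G1 X2.744 Y3.173
G1 X4.695 Y2.035
G1 X6.921 Y2.416
G1 X8.382 Y4.140
G1 X8.393 Y6.398
; layer 4
G0 Z11.934
G0 X7.771 Y6.175
G1 X6.616 Y7.566
G1 X4.838 Y7.888
G1 X3.268 Y6.992
G1 X2.642 Y5.296
G1 X3.252 Y3.595
G1 X4.812 Y2.684
G1 X6.594 Y2.990
G1 X7.762 Y4.369
G1 X7.771 Y6.175
; layer 5
G0 Z14.917
G0 X7.149 Y5.953
G1 X6.283 Y6.995
G1 X4.949 Y7.237
G1 X3.772 Y6.565
G1 X3.302 Y5.293
G1 X3.760 Y4.018
G1 X4.930 Y3.334
G1 X6.266 Y3.563
G1 X7.143 Y4.597
G1 X7.149 Y5.953
; layer 6
G0 Z17.900
G0 X6.527 Y5.730
G1 X5.950 Y6.425
G1 X5.061 Y6.586
G1 X4.276 Y6.138
G1 X3.963 Y5.290
G1 X4.268 Y4.440
G1 X5.048 Y3.984
G1 X5.939 Y4.137
G1 X6.523 Y4.826
G1 X6.527 Y5.730
; layer 7
G0 Z20.884
G0 X5.906 Y5.507
G1 X5.617 Y5.854
G1 X5.172 Y5.935
G1 X4.780 Y5.711
G1 X4.624 Y5.287
G1 X4.776 Y4.862
G1 X5.166 Y4.634
G1 X5.611 Y4.710
G1 X5.904 Y5.055
G1 X5.906 Y5.507
M2 ; end

The solid is a regular 9-sided pyramid, base circumscribed radius ≈ 5.28 mm, apex at z ≈ 23.9 mm. Slicing at Δz = 2.983 mm — 8 equal slices spanning the solid's height, so layer i sits at z = i·h/8 — gives 7 non-empty perimeters. Each is a 9-segment closed polygon; G0 lifts to the layer z and rapids to the start vertex, then G1 traces the edges. The cross-section shrinks linearly with z (the slice at the apex is degenerate and omitted).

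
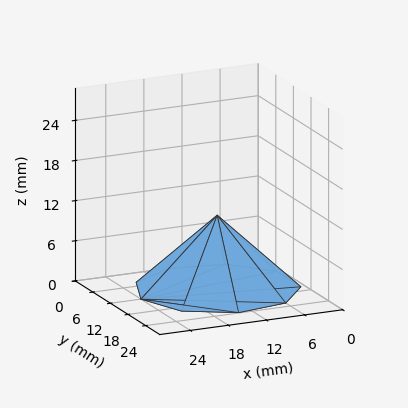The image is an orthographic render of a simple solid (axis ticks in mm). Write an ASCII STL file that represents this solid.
Reading the render: the shape is a regular 9-sided pyramid, base circumscribed radius ≈ 12 mm, apex at z ≈ 11 mm (dimensions read to the nearest mm from the axis ticks). For the STL, each face is triangulated and given an outward normal.

solid part
  facet normal 0.0000 0.0000 -1.0000
    outer loop
      vertex 14.084 23.818 0.000
      vertex 21.193 19.713 0.000
      vertex 24.000 12.000 0.000
    endloop
  endfacet
  facet normal 0.0000 0.0000 -1.0000
    outer loop
      vertex 6.000 22.392 0.000
      vertex 14.084 23.818 0.000
      vertex 24.000 12.000 0.000
    endloop
  endfacet
  facet normal 0.0000 0.0000 -1.0000
    outer loop
      vertex 0.724 16.104 0.000
      vertex 6.000 22.392 0.000
      vertex 24.000 12.000 0.000
    endloop
  endfacet
  facet normal 0.0000 0.0000 -1.0000
    outer loop
      vertex 0.724 7.896 0.000
      vertex 0.724 16.104 0.000
      vertex 24.000 12.000 0.000
    endloop
  endfacet
  facet normal 0.0000 0.0000 -1.0000
    outer loop
      vertex 6.000 1.608 0.000
      vertex 0.724 7.896 0.000
      vertex 24.000 12.000 0.000
    endloop
  endfacet
  facet normal 0.0000 0.0000 -1.0000
    outer loop
      vertex 14.084 0.182 0.000
      vertex 6.000 1.608 0.000
      vertex 24.000 12.000 0.000
    endloop
  endfacet
  facet normal 0.0000 0.0000 -1.0000
    outer loop
      vertex 21.193 4.287 0.000
      vertex 14.084 0.182 0.000
      vertex 24.000 12.000 0.000
    endloop
  endfacet
  facet normal 0.6562 0.2388 0.7158
    outer loop
      vertex 24.000 12.000 0.000
      vertex 21.193 19.713 0.000
      vertex 12.000 12.000 11.000
    endloop
  endfacet
  facet normal 0.3492 0.6047 0.7158
    outer loop
      vertex 21.193 19.713 0.000
      vertex 14.084 23.818 0.000
      vertex 12.000 12.000 11.000
    endloop
  endfacet
  facet normal -0.1213 0.6877 0.7158
    outer loop
      vertex 14.084 23.818 0.000
      vertex 6.000 22.392 0.000
      vertex 12.000 12.000 11.000
    endloop
  endfacet
  facet normal -0.5349 0.4488 0.7158
    outer loop
      vertex 6.000 22.392 0.000
      vertex 0.724 16.104 0.000
      vertex 12.000 12.000 11.000
    endloop
  endfacet
  facet normal -0.6983 0.0000 0.7158
    outer loop
      vertex 0.724 16.104 0.000
      vertex 0.724 7.896 0.000
      vertex 12.000 12.000 11.000
    endloop
  endfacet
  facet normal -0.5349 -0.4488 0.7158
    outer loop
      vertex 0.724 7.896 0.000
      vertex 6.000 1.608 0.000
      vertex 12.000 12.000 11.000
    endloop
  endfacet
  facet normal -0.1213 -0.6877 0.7158
    outer loop
      vertex 6.000 1.608 0.000
      vertex 14.084 0.182 0.000
      vertex 12.000 12.000 11.000
    endloop
  endfacet
  facet normal 0.3492 -0.6047 0.7158
    outer loop
      vertex 14.084 0.182 0.000
      vertex 21.193 4.287 0.000
      vertex 12.000 12.000 11.000
    endloop
  endfacet
  facet normal 0.6562 -0.2388 0.7158
    outer loop
      vertex 21.193 4.287 0.000
      vertex 24.000 12.000 0.000
      vertex 12.000 12.000 11.000
    endloop
  endfacet
endsolid part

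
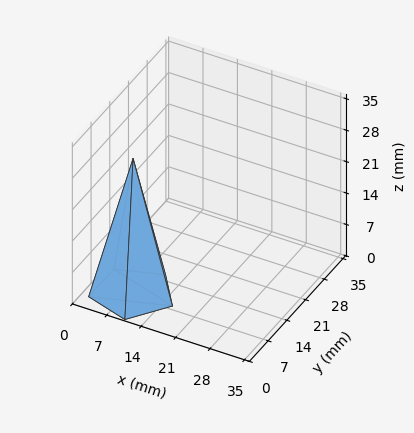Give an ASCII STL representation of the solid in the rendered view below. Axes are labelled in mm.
Reading the render: the shape is a regular 5-sided pyramid, base circumscribed radius ≈ 8 mm, apex at z ≈ 30 mm (dimensions read to the nearest mm from the axis ticks). For the STL, each face is triangulated and given an outward normal.

solid part
  facet normal 0.0000 0.0000 -1.0000
    outer loop
      vertex 1.53 12.70 0.00
      vertex 10.47 15.61 0.00
      vertex 16.00 8.00 0.00
    endloop
  endfacet
  facet normal 0.0000 0.0000 -1.0000
    outer loop
      vertex 1.53 3.30 0.00
      vertex 1.53 12.70 0.00
      vertex 16.00 8.00 0.00
    endloop
  endfacet
  facet normal 0.0000 0.0000 -1.0000
    outer loop
      vertex 10.47 0.39 0.00
      vertex 1.53 3.30 0.00
      vertex 16.00 8.00 0.00
    endloop
  endfacet
  facet normal 0.7908 0.5746 0.2109
    outer loop
      vertex 16.00 8.00 0.00
      vertex 10.47 15.61 0.00
      vertex 8.00 8.00 30.00
    endloop
  endfacet
  facet normal -0.3026 0.9295 0.2109
    outer loop
      vertex 10.47 15.61 0.00
      vertex 1.53 12.70 0.00
      vertex 8.00 8.00 30.00
    endloop
  endfacet
  facet normal -0.9775 0.0000 0.2108
    outer loop
      vertex 1.53 12.70 0.00
      vertex 1.53 3.30 0.00
      vertex 8.00 8.00 30.00
    endloop
  endfacet
  facet normal -0.3026 -0.9295 0.2109
    outer loop
      vertex 1.53 3.30 0.00
      vertex 10.47 0.39 0.00
      vertex 8.00 8.00 30.00
    endloop
  endfacet
  facet normal 0.7908 -0.5746 0.2109
    outer loop
      vertex 10.47 0.39 0.00
      vertex 16.00 8.00 0.00
      vertex 8.00 8.00 30.00
    endloop
  endfacet
endsolid part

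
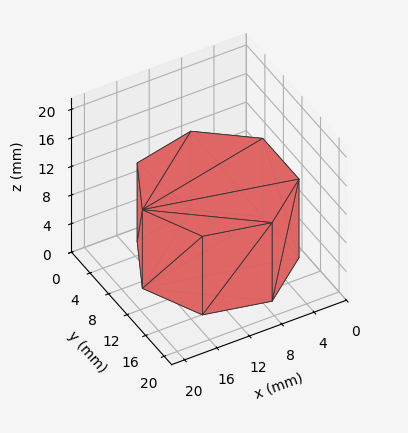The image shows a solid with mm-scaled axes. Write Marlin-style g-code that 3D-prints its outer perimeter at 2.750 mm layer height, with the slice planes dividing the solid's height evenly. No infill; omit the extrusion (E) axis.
Reading the render: the shape is a regular 7-sided prism (a cylinder approximated with 7 flat sides), circumscribed radius ≈ 9 mm, height ≈ 11 mm (dimensions read to the nearest mm from the axis ticks). For the g-code, the solid's height is divided into equal slices at the stated Δz and each level perimeter traced with G1 moves after a G0 lift.

; perimeter-only toolpath
G21 ; units = mm
G90 ; absolute positioning
G28 ; home
; layer 1
G0 Z2.750
G0 X18.000 Y9.000
G1 X14.611 Y16.036
G1 X6.997 Y17.774
G1 X0.891 Y12.905
G1 X0.891 Y5.095
G1 X6.997 Y0.226
G1 X14.611 Y1.964
G1 X18.000 Y9.000
; layer 2
G0 Z5.500
G0 X18.000 Y9.000
G1 X14.611 Y16.036
G1 X6.997 Y17.774
G1 X0.891 Y12.905
G1 X0.891 Y5.095
G1 X6.997 Y0.226
G1 X14.611 Y1.964
G1 X18.000 Y9.000
; layer 3
G0 Z8.250
G0 X18.000 Y9.000
G1 X14.611 Y16.036
G1 X6.997 Y17.774
G1 X0.891 Y12.905
G1 X0.891 Y5.095
G1 X6.997 Y0.226
G1 X14.611 Y1.964
G1 X18.000 Y9.000
; layer 4
G0 Z11.000
G0 X18.000 Y9.000
G1 X14.611 Y16.036
G1 X6.997 Y17.774
G1 X0.891 Y12.905
G1 X0.891 Y5.095
G1 X6.997 Y0.226
G1 X14.611 Y1.964
G1 X18.000 Y9.000
M2 ; end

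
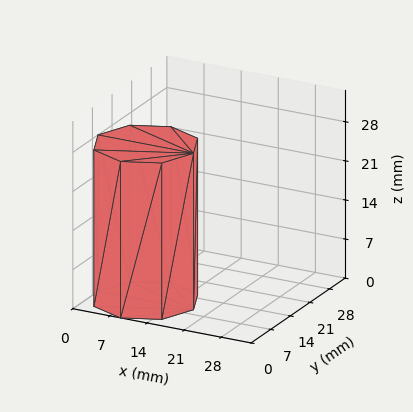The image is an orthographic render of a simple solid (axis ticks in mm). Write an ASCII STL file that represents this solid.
Reading the render: the shape is a regular 8-sided prism (a cylinder approximated with 8 flat sides), circumscribed radius ≈ 9 mm, height ≈ 28 mm (dimensions read to the nearest mm from the axis ticks). For the STL, each face is triangulated and given an outward normal.

solid part
  facet normal 0.0000 0.0000 -1.0000
    outer loop
      vertex 9.0 18.0 0.0
      vertex 15.4 15.4 0.0
      vertex 18.0 9.0 0.0
    endloop
  endfacet
  facet normal 0.0000 0.0000 -1.0000
    outer loop
      vertex 2.6 15.4 0.0
      vertex 9.0 18.0 0.0
      vertex 18.0 9.0 0.0
    endloop
  endfacet
  facet normal 0.0000 0.0000 -1.0000
    outer loop
      vertex 0.0 9.0 0.0
      vertex 2.6 15.4 0.0
      vertex 18.0 9.0 0.0
    endloop
  endfacet
  facet normal 0.0000 0.0000 -1.0000
    outer loop
      vertex 2.6 2.6 0.0
      vertex 0.0 9.0 0.0
      vertex 18.0 9.0 0.0
    endloop
  endfacet
  facet normal 0.0000 0.0000 -1.0000
    outer loop
      vertex 9.0 0.0 0.0
      vertex 2.6 2.6 0.0
      vertex 18.0 9.0 0.0
    endloop
  endfacet
  facet normal 0.0000 0.0000 -1.0000
    outer loop
      vertex 15.4 2.6 0.0
      vertex 9.0 0.0 0.0
      vertex 18.0 9.0 0.0
    endloop
  endfacet
  facet normal 0.0000 0.0000 1.0000
    outer loop
      vertex 18.0 9.0 28.0
      vertex 15.4 15.4 28.0
      vertex 9.0 18.0 28.0
    endloop
  endfacet
  facet normal 0.0000 0.0000 1.0000
    outer loop
      vertex 18.0 9.0 28.0
      vertex 9.0 18.0 28.0
      vertex 2.6 15.4 28.0
    endloop
  endfacet
  facet normal 0.0000 0.0000 1.0000
    outer loop
      vertex 18.0 9.0 28.0
      vertex 2.6 15.4 28.0
      vertex 0.0 9.0 28.0
    endloop
  endfacet
  facet normal 0.0000 0.0000 1.0000
    outer loop
      vertex 18.0 9.0 28.0
      vertex 0.0 9.0 28.0
      vertex 2.6 2.6 28.0
    endloop
  endfacet
  facet normal 0.0000 0.0000 1.0000
    outer loop
      vertex 18.0 9.0 28.0
      vertex 2.6 2.6 28.0
      vertex 9.0 0.0 28.0
    endloop
  endfacet
  facet normal 0.0000 0.0000 1.0000
    outer loop
      vertex 18.0 9.0 28.0
      vertex 9.0 0.0 28.0
      vertex 15.4 2.6 28.0
    endloop
  endfacet
  facet normal 0.9265 0.3764 0.0000
    outer loop
      vertex 18.0 9.0 0.0
      vertex 15.4 15.4 0.0
      vertex 15.4 15.4 28.0
    endloop
  endfacet
  facet normal 0.9265 0.3764 0.0000
    outer loop
      vertex 18.0 9.0 0.0
      vertex 15.4 15.4 28.0
      vertex 18.0 9.0 28.0
    endloop
  endfacet
  facet normal 0.3764 0.9265 0.0000
    outer loop
      vertex 15.4 15.4 0.0
      vertex 9.0 18.0 0.0
      vertex 9.0 18.0 28.0
    endloop
  endfacet
  facet normal 0.3764 0.9265 0.0000
    outer loop
      vertex 15.4 15.4 0.0
      vertex 9.0 18.0 28.0
      vertex 15.4 15.4 28.0
    endloop
  endfacet
  facet normal -0.3764 0.9265 0.0000
    outer loop
      vertex 9.0 18.0 0.0
      vertex 2.6 15.4 0.0
      vertex 2.6 15.4 28.0
    endloop
  endfacet
  facet normal -0.3764 0.9265 0.0000
    outer loop
      vertex 9.0 18.0 0.0
      vertex 2.6 15.4 28.0
      vertex 9.0 18.0 28.0
    endloop
  endfacet
  facet normal -0.9265 0.3764 0.0000
    outer loop
      vertex 2.6 15.4 0.0
      vertex 0.0 9.0 0.0
      vertex 0.0 9.0 28.0
    endloop
  endfacet
  facet normal -0.9265 0.3764 0.0000
    outer loop
      vertex 2.6 15.4 0.0
      vertex 0.0 9.0 28.0
      vertex 2.6 15.4 28.0
    endloop
  endfacet
  facet normal -0.9265 -0.3764 0.0000
    outer loop
      vertex 0.0 9.0 0.0
      vertex 2.6 2.6 0.0
      vertex 2.6 2.6 28.0
    endloop
  endfacet
  facet normal -0.9265 -0.3764 0.0000
    outer loop
      vertex 0.0 9.0 0.0
      vertex 2.6 2.6 28.0
      vertex 0.0 9.0 28.0
    endloop
  endfacet
  facet normal -0.3764 -0.9265 0.0000
    outer loop
      vertex 2.6 2.6 0.0
      vertex 9.0 0.0 0.0
      vertex 9.0 0.0 28.0
    endloop
  endfacet
  facet normal -0.3764 -0.9265 0.0000
    outer loop
      vertex 2.6 2.6 0.0
      vertex 9.0 0.0 28.0
      vertex 2.6 2.6 28.0
    endloop
  endfacet
  facet normal 0.3764 -0.9265 0.0000
    outer loop
      vertex 9.0 0.0 0.0
      vertex 15.4 2.6 0.0
      vertex 15.4 2.6 28.0
    endloop
  endfacet
  facet normal 0.3764 -0.9265 0.0000
    outer loop
      vertex 9.0 0.0 0.0
      vertex 15.4 2.6 28.0
      vertex 9.0 0.0 28.0
    endloop
  endfacet
  facet normal 0.9265 -0.3764 0.0000
    outer loop
      vertex 15.4 2.6 0.0
      vertex 18.0 9.0 0.0
      vertex 18.0 9.0 28.0
    endloop
  endfacet
  facet normal 0.9265 -0.3764 0.0000
    outer loop
      vertex 15.4 2.6 0.0
      vertex 18.0 9.0 28.0
      vertex 15.4 2.6 28.0
    endloop
  endfacet
endsolid part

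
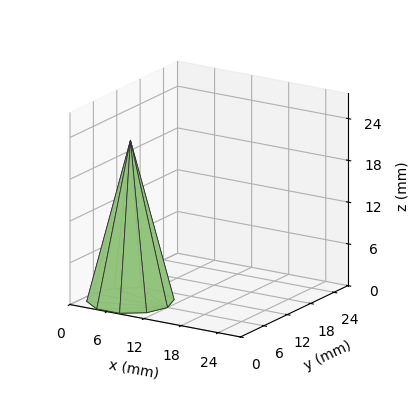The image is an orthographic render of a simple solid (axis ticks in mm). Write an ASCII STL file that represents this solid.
Reading the render: the shape is a regular 10-sided pyramid, base circumscribed radius ≈ 6 mm, apex at z ≈ 23 mm (dimensions read to the nearest mm from the axis ticks). For the STL, each face is triangulated and given an outward normal.

solid part
  facet normal 0.0000 0.0000 -1.0000
    outer loop
      vertex 7.85 11.71 0.00
      vertex 10.85 9.53 0.00
      vertex 12.00 6.00 0.00
    endloop
  endfacet
  facet normal 0.0000 0.0000 -1.0000
    outer loop
      vertex 4.15 11.71 0.00
      vertex 7.85 11.71 0.00
      vertex 12.00 6.00 0.00
    endloop
  endfacet
  facet normal 0.0000 0.0000 -1.0000
    outer loop
      vertex 1.15 9.53 0.00
      vertex 4.15 11.71 0.00
      vertex 12.00 6.00 0.00
    endloop
  endfacet
  facet normal 0.0000 0.0000 -1.0000
    outer loop
      vertex 0.00 6.00 0.00
      vertex 1.15 9.53 0.00
      vertex 12.00 6.00 0.00
    endloop
  endfacet
  facet normal 0.0000 0.0000 -1.0000
    outer loop
      vertex 1.15 2.47 0.00
      vertex 0.00 6.00 0.00
      vertex 12.00 6.00 0.00
    endloop
  endfacet
  facet normal 0.0000 0.0000 -1.0000
    outer loop
      vertex 4.15 0.29 0.00
      vertex 1.15 2.47 0.00
      vertex 12.00 6.00 0.00
    endloop
  endfacet
  facet normal 0.0000 0.0000 -1.0000
    outer loop
      vertex 7.85 0.29 0.00
      vertex 4.15 0.29 0.00
      vertex 12.00 6.00 0.00
    endloop
  endfacet
  facet normal 0.0000 0.0000 -1.0000
    outer loop
      vertex 10.85 2.47 0.00
      vertex 7.85 0.29 0.00
      vertex 12.00 6.00 0.00
    endloop
  endfacet
  facet normal 0.9229 0.3006 0.2407
    outer loop
      vertex 12.00 6.00 0.00
      vertex 10.85 9.53 0.00
      vertex 6.00 6.00 23.00
    endloop
  endfacet
  facet normal 0.5706 0.7852 0.2408
    outer loop
      vertex 10.85 9.53 0.00
      vertex 7.85 11.71 0.00
      vertex 6.00 6.00 23.00
    endloop
  endfacet
  facet normal 0.0000 0.9705 0.2409
    outer loop
      vertex 7.85 11.71 0.00
      vertex 4.15 11.71 0.00
      vertex 6.00 6.00 23.00
    endloop
  endfacet
  facet normal -0.5706 0.7852 0.2408
    outer loop
      vertex 4.15 11.71 0.00
      vertex 1.15 9.53 0.00
      vertex 6.00 6.00 23.00
    endloop
  endfacet
  facet normal -0.9229 0.3006 0.2407
    outer loop
      vertex 1.15 9.53 0.00
      vertex 0.00 6.00 0.00
      vertex 6.00 6.00 23.00
    endloop
  endfacet
  facet normal -0.9229 -0.3006 0.2407
    outer loop
      vertex 0.00 6.00 0.00
      vertex 1.15 2.47 0.00
      vertex 6.00 6.00 23.00
    endloop
  endfacet
  facet normal -0.5706 -0.7852 0.2408
    outer loop
      vertex 1.15 2.47 0.00
      vertex 4.15 0.29 0.00
      vertex 6.00 6.00 23.00
    endloop
  endfacet
  facet normal 0.0000 -0.9705 0.2409
    outer loop
      vertex 4.15 0.29 0.00
      vertex 7.85 0.29 0.00
      vertex 6.00 6.00 23.00
    endloop
  endfacet
  facet normal 0.5706 -0.7852 0.2408
    outer loop
      vertex 7.85 0.29 0.00
      vertex 10.85 2.47 0.00
      vertex 6.00 6.00 23.00
    endloop
  endfacet
  facet normal 0.9229 -0.3006 0.2407
    outer loop
      vertex 10.85 2.47 0.00
      vertex 12.00 6.00 0.00
      vertex 6.00 6.00 23.00
    endloop
  endfacet
endsolid part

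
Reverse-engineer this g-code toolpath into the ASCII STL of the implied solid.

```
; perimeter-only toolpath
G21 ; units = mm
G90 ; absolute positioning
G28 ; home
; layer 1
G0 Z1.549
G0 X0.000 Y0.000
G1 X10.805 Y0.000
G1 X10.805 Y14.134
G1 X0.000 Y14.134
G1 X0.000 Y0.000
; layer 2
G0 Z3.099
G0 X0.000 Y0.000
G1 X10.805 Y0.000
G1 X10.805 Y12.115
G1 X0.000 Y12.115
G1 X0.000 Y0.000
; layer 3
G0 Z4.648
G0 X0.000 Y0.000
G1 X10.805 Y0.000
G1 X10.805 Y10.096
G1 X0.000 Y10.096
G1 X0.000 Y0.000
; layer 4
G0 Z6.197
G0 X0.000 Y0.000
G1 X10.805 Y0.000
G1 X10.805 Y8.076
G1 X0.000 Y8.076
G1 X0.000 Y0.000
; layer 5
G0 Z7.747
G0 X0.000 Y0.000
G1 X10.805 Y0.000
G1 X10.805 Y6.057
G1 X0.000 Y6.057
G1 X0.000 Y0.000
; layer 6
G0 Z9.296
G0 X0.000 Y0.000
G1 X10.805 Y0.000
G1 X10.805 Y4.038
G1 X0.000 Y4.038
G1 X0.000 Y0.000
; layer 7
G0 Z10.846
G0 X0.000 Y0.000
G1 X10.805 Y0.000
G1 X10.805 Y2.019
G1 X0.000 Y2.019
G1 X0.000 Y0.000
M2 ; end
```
solid part
  facet normal 0.0000 0.0000 -1.0000
    outer loop
      vertex 10.805 16.153 0.000
      vertex 10.805 0.000 0.000
      vertex 0.000 0.000 0.000
    endloop
  endfacet
  facet normal 0.0000 0.0000 -1.0000
    outer loop
      vertex 0.000 16.153 0.000
      vertex 10.805 16.153 0.000
      vertex 0.000 0.000 0.000
    endloop
  endfacet
  facet normal 0.0000 -1.0000 0.0000
    outer loop
      vertex 0.000 0.000 0.000
      vertex 10.805 0.000 0.000
      vertex 10.805 0.000 12.395
    endloop
  endfacet
  facet normal 0.0000 -1.0000 0.0000
    outer loop
      vertex 0.000 0.000 0.000
      vertex 10.805 0.000 12.395
      vertex 0.000 0.000 12.395
    endloop
  endfacet
  facet normal 0.0000 0.6088 0.7933
    outer loop
      vertex 0.000 0.000 12.395
      vertex 10.805 0.000 12.395
      vertex 10.805 16.153 0.000
    endloop
  endfacet
  facet normal 0.0000 0.6088 0.7933
    outer loop
      vertex 0.000 0.000 12.395
      vertex 10.805 16.153 0.000
      vertex 0.000 16.153 0.000
    endloop
  endfacet
  facet normal -1.0000 0.0000 0.0000
    outer loop
      vertex 0.000 0.000 12.395
      vertex 0.000 16.153 0.000
      vertex 0.000 0.000 0.000
    endloop
  endfacet
  facet normal 1.0000 0.0000 0.0000
    outer loop
      vertex 10.805 0.000 0.000
      vertex 10.805 16.153 0.000
      vertex 10.805 0.000 12.395
    endloop
  endfacet
endsolid part

The G0 Z moves step by Δz≈1.549 mm. The G1 loops shrink linearly with z, so the solid tapers from its base footprint up to z≈12.4. Closing with a flat bottom cap and the tapered top and triangulating gives 8 facets — a wedge (ramp): 10.8 × 16.2 mm base, rising to 12.4 mm along the y=0 edge and sloping linearly to z=0 at y=16.2.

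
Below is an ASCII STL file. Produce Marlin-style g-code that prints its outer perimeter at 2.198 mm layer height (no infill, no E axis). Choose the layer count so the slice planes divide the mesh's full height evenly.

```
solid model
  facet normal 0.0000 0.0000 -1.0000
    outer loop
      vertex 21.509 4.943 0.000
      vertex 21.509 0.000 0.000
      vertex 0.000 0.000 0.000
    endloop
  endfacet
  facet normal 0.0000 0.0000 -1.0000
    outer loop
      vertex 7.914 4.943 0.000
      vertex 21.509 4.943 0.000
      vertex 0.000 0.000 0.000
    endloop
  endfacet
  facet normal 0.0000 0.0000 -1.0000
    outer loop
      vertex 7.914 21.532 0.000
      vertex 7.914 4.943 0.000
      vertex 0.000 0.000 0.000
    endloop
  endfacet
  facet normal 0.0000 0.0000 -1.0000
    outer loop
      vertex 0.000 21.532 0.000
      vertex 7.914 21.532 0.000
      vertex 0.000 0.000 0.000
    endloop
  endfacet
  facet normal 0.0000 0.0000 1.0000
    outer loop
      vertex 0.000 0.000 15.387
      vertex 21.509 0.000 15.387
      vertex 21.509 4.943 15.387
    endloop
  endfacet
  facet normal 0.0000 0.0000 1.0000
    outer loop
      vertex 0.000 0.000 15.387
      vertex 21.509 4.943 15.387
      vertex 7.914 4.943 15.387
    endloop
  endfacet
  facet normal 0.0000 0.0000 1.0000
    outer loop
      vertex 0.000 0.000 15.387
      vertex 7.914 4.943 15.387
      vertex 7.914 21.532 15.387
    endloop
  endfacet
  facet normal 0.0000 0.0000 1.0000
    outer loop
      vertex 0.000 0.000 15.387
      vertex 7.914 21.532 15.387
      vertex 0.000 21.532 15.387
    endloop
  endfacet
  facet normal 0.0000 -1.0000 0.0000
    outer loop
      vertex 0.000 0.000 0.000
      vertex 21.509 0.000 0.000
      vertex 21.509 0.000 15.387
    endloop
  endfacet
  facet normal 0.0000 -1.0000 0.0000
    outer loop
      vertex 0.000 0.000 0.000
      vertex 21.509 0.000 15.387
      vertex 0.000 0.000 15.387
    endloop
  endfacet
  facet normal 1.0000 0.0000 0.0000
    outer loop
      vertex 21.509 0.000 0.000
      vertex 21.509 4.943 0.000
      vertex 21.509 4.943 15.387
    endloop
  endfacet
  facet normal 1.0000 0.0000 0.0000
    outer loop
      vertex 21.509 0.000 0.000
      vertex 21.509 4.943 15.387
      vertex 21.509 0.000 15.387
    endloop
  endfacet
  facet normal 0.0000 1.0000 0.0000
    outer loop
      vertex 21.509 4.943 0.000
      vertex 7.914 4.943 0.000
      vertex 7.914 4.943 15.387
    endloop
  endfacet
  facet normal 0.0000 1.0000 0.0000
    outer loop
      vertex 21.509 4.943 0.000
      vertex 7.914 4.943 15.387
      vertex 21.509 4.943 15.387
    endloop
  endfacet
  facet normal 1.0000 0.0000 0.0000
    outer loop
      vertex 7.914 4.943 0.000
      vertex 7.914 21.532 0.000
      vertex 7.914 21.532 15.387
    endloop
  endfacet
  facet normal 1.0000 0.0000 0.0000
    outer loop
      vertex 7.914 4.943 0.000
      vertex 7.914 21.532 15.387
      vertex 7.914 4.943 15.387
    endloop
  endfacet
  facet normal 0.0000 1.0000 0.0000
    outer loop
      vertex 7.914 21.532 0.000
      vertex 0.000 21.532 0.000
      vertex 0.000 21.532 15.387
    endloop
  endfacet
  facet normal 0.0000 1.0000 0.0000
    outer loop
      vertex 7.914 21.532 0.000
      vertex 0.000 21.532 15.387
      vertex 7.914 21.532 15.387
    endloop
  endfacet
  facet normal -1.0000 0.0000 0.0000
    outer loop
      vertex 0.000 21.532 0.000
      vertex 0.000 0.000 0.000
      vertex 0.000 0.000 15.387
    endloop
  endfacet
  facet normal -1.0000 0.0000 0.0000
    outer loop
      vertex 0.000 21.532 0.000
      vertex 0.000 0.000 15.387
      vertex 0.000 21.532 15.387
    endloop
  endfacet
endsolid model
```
; perimeter-only toolpath
G21 ; units = mm
G90 ; absolute positioning
G28 ; home
; layer 1
G0 Z2.198
G0 X0.000 Y0.000
G1 X21.509 Y0.000
G1 X21.509 Y4.943
G1 X7.914 Y4.943
G1 X7.914 Y21.532
G1 X0.000 Y21.532
G1 X0.000 Y0.000
; layer 2
G0 Z4.396
G0 X0.000 Y0.000
G1 X21.509 Y0.000
G1 X21.509 Y4.943
G1 X7.914 Y4.943
G1 X7.914 Y21.532
G1 X0.000 Y21.532
G1 X0.000 Y0.000
; layer 3
G0 Z6.594
G0 X0.000 Y0.000
G1 X21.509 Y0.000
G1 X21.509 Y4.943
G1 X7.914 Y4.943
G1 X7.914 Y21.532
G1 X0.000 Y21.532
G1 X0.000 Y0.000
; layer 4
G0 Z8.793
G0 X0.000 Y0.000
G1 X21.509 Y0.000
G1 X21.509 Y4.943
G1 X7.914 Y4.943
G1 X7.914 Y21.532
G1 X0.000 Y21.532
G1 X0.000 Y0.000
; layer 5
G0 Z10.991
G0 X0.000 Y0.000
G1 X21.509 Y0.000
G1 X21.509 Y4.943
G1 X7.914 Y4.943
G1 X7.914 Y21.532
G1 X0.000 Y21.532
G1 X0.000 Y0.000
; layer 6
G0 Z13.189
G0 X0.000 Y0.000
G1 X21.509 Y0.000
G1 X21.509 Y4.943
G1 X7.914 Y4.943
G1 X7.914 Y21.532
G1 X0.000 Y21.532
G1 X0.000 Y0.000
; layer 7
G0 Z15.387
G0 X0.000 Y0.000
G1 X21.509 Y0.000
G1 X21.509 Y4.943
G1 X7.914 Y4.943
G1 X7.914 Y21.532
G1 X0.000 Y21.532
G1 X0.000 Y0.000
M2 ; end

The solid is an L-shaped prism: outer 21.5 × 21.5 mm, arm thicknesses ≈ 4.94 mm (horizontal) and 7.91 mm (vertical), extruded 15.4 mm in z. Slicing at Δz = 2.198 mm — 7 equal slices spanning the solid's height, so layer i sits at z = i·h/7 — gives 7 non-empty perimeters. Each is a 6-segment closed polygon; G0 lifts to the layer z and rapids to the start vertex, then G1 traces the edges.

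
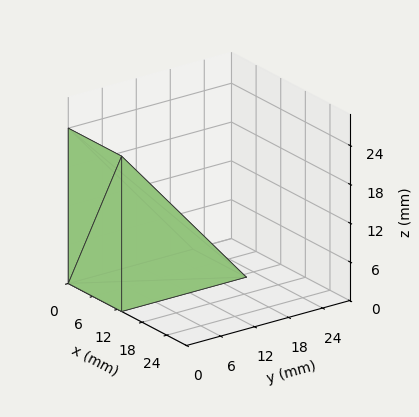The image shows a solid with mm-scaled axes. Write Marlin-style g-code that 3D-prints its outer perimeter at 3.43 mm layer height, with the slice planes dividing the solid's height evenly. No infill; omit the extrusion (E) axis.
Reading the render: the shape is a wedge (ramp): 13 × 22 mm base, rising to 24 mm along the y=0 edge and sloping linearly to z=0 at y=22 (dimensions read to the nearest mm from the axis ticks). For the g-code, the solid's height is divided into equal slices at the stated Δz and each level perimeter traced with G1 moves after a G0 lift.

; perimeter-only toolpath
G21 ; units = mm
G90 ; absolute positioning
G28 ; home
; layer 1
G0 Z3.43
G0 X0.00 Y0.00
G1 X13.00 Y0.00
G1 X13.00 Y18.86
G1 X0.00 Y18.86
G1 X0.00 Y0.00
; layer 2
G0 Z6.86
G0 X0.00 Y0.00
G1 X13.00 Y0.00
G1 X13.00 Y15.71
G1 X0.00 Y15.71
G1 X0.00 Y0.00
; layer 3
G0 Z10.29
G0 X0.00 Y0.00
G1 X13.00 Y0.00
G1 X13.00 Y12.57
G1 X0.00 Y12.57
G1 X0.00 Y0.00
; layer 4
G0 Z13.71
G0 X0.00 Y0.00
G1 X13.00 Y0.00
G1 X13.00 Y9.43
G1 X0.00 Y9.43
G1 X0.00 Y0.00
; layer 5
G0 Z17.14
G0 X0.00 Y0.00
G1 X13.00 Y0.00
G1 X13.00 Y6.29
G1 X0.00 Y6.29
G1 X0.00 Y0.00
; layer 6
G0 Z20.57
G0 X0.00 Y0.00
G1 X13.00 Y0.00
G1 X13.00 Y3.14
G1 X0.00 Y3.14
G1 X0.00 Y0.00
M2 ; end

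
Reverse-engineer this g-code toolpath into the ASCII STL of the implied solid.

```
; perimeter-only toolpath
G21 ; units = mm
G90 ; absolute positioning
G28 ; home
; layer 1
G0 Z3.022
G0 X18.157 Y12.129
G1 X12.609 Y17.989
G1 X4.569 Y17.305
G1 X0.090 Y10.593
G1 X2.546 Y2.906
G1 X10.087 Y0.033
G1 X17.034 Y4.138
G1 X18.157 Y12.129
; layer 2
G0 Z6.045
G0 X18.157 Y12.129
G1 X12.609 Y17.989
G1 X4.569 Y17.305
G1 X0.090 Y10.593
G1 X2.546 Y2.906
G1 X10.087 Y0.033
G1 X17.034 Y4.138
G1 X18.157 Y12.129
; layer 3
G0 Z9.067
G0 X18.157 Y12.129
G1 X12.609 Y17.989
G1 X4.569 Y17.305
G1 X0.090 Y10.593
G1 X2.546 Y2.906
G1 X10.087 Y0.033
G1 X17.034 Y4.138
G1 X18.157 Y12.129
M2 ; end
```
solid part
  facet normal 0.0000 0.0000 -1.0000
    outer loop
      vertex 4.569 17.305 0.000
      vertex 12.609 17.989 0.000
      vertex 18.157 12.129 0.000
    endloop
  endfacet
  facet normal 0.0000 0.0000 -1.0000
    outer loop
      vertex 0.090 10.593 0.000
      vertex 4.569 17.305 0.000
      vertex 18.157 12.129 0.000
    endloop
  endfacet
  facet normal 0.0000 0.0000 -1.0000
    outer loop
      vertex 2.546 2.906 0.000
      vertex 0.090 10.593 0.000
      vertex 18.157 12.129 0.000
    endloop
  endfacet
  facet normal 0.0000 0.0000 -1.0000
    outer loop
      vertex 10.087 0.033 0.000
      vertex 2.546 2.906 0.000
      vertex 18.157 12.129 0.000
    endloop
  endfacet
  facet normal 0.0000 0.0000 -1.0000
    outer loop
      vertex 17.034 4.138 0.000
      vertex 10.087 0.033 0.000
      vertex 18.157 12.129 0.000
    endloop
  endfacet
  facet normal 0.0000 0.0000 1.0000
    outer loop
      vertex 18.157 12.129 9.067
      vertex 12.609 17.989 9.067
      vertex 4.569 17.305 9.067
    endloop
  endfacet
  facet normal 0.0000 0.0000 1.0000
    outer loop
      vertex 18.157 12.129 9.067
      vertex 4.569 17.305 9.067
      vertex 0.090 10.593 9.067
    endloop
  endfacet
  facet normal 0.0000 0.0000 1.0000
    outer loop
      vertex 18.157 12.129 9.067
      vertex 0.090 10.593 9.067
      vertex 2.546 2.906 9.067
    endloop
  endfacet
  facet normal 0.0000 0.0000 1.0000
    outer loop
      vertex 18.157 12.129 9.067
      vertex 2.546 2.906 9.067
      vertex 10.087 0.033 9.067
    endloop
  endfacet
  facet normal 0.0000 0.0000 1.0000
    outer loop
      vertex 18.157 12.129 9.067
      vertex 10.087 0.033 9.067
      vertex 17.034 4.138 9.067
    endloop
  endfacet
  facet normal 0.7262 0.6875 0.0000
    outer loop
      vertex 18.157 12.129 0.000
      vertex 12.609 17.989 0.000
      vertex 12.609 17.989 9.067
    endloop
  endfacet
  facet normal 0.7262 0.6875 0.0000
    outer loop
      vertex 18.157 12.129 0.000
      vertex 12.609 17.989 9.067
      vertex 18.157 12.129 9.067
    endloop
  endfacet
  facet normal -0.0848 0.9964 0.0000
    outer loop
      vertex 12.609 17.989 0.000
      vertex 4.569 17.305 0.000
      vertex 4.569 17.305 9.067
    endloop
  endfacet
  facet normal -0.0848 0.9964 0.0000
    outer loop
      vertex 12.609 17.989 0.000
      vertex 4.569 17.305 9.067
      vertex 12.609 17.989 9.067
    endloop
  endfacet
  facet normal -0.8318 0.5551 0.0000
    outer loop
      vertex 4.569 17.305 0.000
      vertex 0.090 10.593 0.000
      vertex 0.090 10.593 9.067
    endloop
  endfacet
  facet normal -0.8318 0.5551 0.0000
    outer loop
      vertex 4.569 17.305 0.000
      vertex 0.090 10.593 9.067
      vertex 4.569 17.305 9.067
    endloop
  endfacet
  facet normal -0.9526 -0.3043 0.0000
    outer loop
      vertex 0.090 10.593 0.000
      vertex 2.546 2.906 0.000
      vertex 2.546 2.906 9.067
    endloop
  endfacet
  facet normal -0.9526 -0.3043 0.0000
    outer loop
      vertex 0.090 10.593 0.000
      vertex 2.546 2.906 9.067
      vertex 0.090 10.593 9.067
    endloop
  endfacet
  facet normal -0.3560 -0.9345 0.0000
    outer loop
      vertex 2.546 2.906 0.000
      vertex 10.087 0.033 0.000
      vertex 10.087 0.033 9.067
    endloop
  endfacet
  facet normal -0.3560 -0.9345 0.0000
    outer loop
      vertex 2.546 2.906 0.000
      vertex 10.087 0.033 9.067
      vertex 2.546 2.906 9.067
    endloop
  endfacet
  facet normal 0.5087 -0.8609 0.0000
    outer loop
      vertex 10.087 0.033 0.000
      vertex 17.034 4.138 0.000
      vertex 17.034 4.138 9.067
    endloop
  endfacet
  facet normal 0.5087 -0.8609 0.0000
    outer loop
      vertex 10.087 0.033 0.000
      vertex 17.034 4.138 9.067
      vertex 10.087 0.033 9.067
    endloop
  endfacet
  facet normal 0.9903 -0.1392 0.0000
    outer loop
      vertex 17.034 4.138 0.000
      vertex 18.157 12.129 0.000
      vertex 18.157 12.129 9.067
    endloop
  endfacet
  facet normal 0.9903 -0.1392 0.0000
    outer loop
      vertex 17.034 4.138 0.000
      vertex 18.157 12.129 9.067
      vertex 17.034 4.138 9.067
    endloop
  endfacet
endsolid part

The G0 Z moves step by Δz≈3.022 mm. Every layer's G1 loop is the same polygon, so the solid is a straight extrusion of it from z=0 to z≈9.07. Closing with flat bottom and top caps and triangulating gives 24 facets — a regular 7-sided prism (a cylinder approximated with 7 flat sides), circumscribed radius ≈ 9.3 mm, height ≈ 9.07 mm.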